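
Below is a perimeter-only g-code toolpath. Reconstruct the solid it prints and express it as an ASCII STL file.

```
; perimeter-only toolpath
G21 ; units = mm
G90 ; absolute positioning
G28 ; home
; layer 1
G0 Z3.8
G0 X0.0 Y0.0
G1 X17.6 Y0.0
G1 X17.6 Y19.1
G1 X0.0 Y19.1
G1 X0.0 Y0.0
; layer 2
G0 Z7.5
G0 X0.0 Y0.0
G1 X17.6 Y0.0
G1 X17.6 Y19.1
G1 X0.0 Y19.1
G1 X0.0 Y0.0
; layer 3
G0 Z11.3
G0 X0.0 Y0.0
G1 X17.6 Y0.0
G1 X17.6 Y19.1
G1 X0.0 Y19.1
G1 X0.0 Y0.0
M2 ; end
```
solid part
  facet normal 0.0000 0.0000 -1.0000
    outer loop
      vertex 17.6 19.1 0.0
      vertex 17.6 0.0 0.0
      vertex 0.0 0.0 0.0
    endloop
  endfacet
  facet normal 0.0000 0.0000 -1.0000
    outer loop
      vertex 0.0 19.1 0.0
      vertex 17.6 19.1 0.0
      vertex 0.0 0.0 0.0
    endloop
  endfacet
  facet normal 0.0000 0.0000 1.0000
    outer loop
      vertex 0.0 0.0 11.3
      vertex 17.6 0.0 11.3
      vertex 17.6 19.1 11.3
    endloop
  endfacet
  facet normal 0.0000 0.0000 1.0000
    outer loop
      vertex 0.0 0.0 11.3
      vertex 17.6 19.1 11.3
      vertex 0.0 19.1 11.3
    endloop
  endfacet
  facet normal 0.0000 -1.0000 0.0000
    outer loop
      vertex 0.0 0.0 0.0
      vertex 17.6 0.0 0.0
      vertex 17.6 0.0 11.3
    endloop
  endfacet
  facet normal 0.0000 -1.0000 0.0000
    outer loop
      vertex 0.0 0.0 0.0
      vertex 17.6 0.0 11.3
      vertex 0.0 0.0 11.3
    endloop
  endfacet
  facet normal 0.0000 1.0000 0.0000
    outer loop
      vertex 17.6 19.1 11.3
      vertex 17.6 19.1 0.0
      vertex 0.0 19.1 0.0
    endloop
  endfacet
  facet normal 0.0000 1.0000 0.0000
    outer loop
      vertex 0.0 19.1 11.3
      vertex 17.6 19.1 11.3
      vertex 0.0 19.1 0.0
    endloop
  endfacet
  facet normal -1.0000 0.0000 0.0000
    outer loop
      vertex 0.0 19.1 11.3
      vertex 0.0 19.1 0.0
      vertex 0.0 0.0 0.0
    endloop
  endfacet
  facet normal -1.0000 0.0000 0.0000
    outer loop
      vertex 0.0 0.0 11.3
      vertex 0.0 19.1 11.3
      vertex 0.0 0.0 0.0
    endloop
  endfacet
  facet normal 1.0000 0.0000 0.0000
    outer loop
      vertex 17.6 0.0 0.0
      vertex 17.6 19.1 0.0
      vertex 17.6 19.1 11.3
    endloop
  endfacet
  facet normal 1.0000 0.0000 0.0000
    outer loop
      vertex 17.6 0.0 0.0
      vertex 17.6 19.1 11.3
      vertex 17.6 0.0 11.3
    endloop
  endfacet
endsolid part

The G0 Z moves step by Δz≈3.8 mm. Every layer's G1 loop is the same polygon, so the solid is a straight extrusion of it from z=0 to z≈11.3. Closing with flat bottom and top caps and triangulating gives 12 facets — a rectangular box, roughly 17.6 × 19.1 mm footprint and 11.3 mm tall.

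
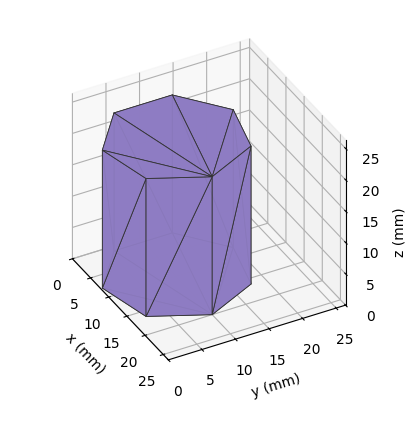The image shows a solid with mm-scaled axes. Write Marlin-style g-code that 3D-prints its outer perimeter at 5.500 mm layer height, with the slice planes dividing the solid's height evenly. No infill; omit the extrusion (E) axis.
Reading the render: the shape is a regular 7-sided prism (a cylinder approximated with 7 flat sides), circumscribed radius ≈ 10 mm, height ≈ 22 mm (dimensions read to the nearest mm from the axis ticks). For the g-code, the solid's height is divided into equal slices at the stated Δz and each level perimeter traced with G1 moves after a G0 lift.

; perimeter-only toolpath
G21 ; units = mm
G90 ; absolute positioning
G28 ; home
; layer 1
G0 Z5.500
G0 X20.000 Y10.000
G1 X16.235 Y17.818
G1 X7.775 Y19.749
G1 X0.990 Y14.339
G1 X0.990 Y5.661
G1 X7.775 Y0.251
G1 X16.235 Y2.182
G1 X20.000 Y10.000
; layer 2
G0 Z11.000
G0 X20.000 Y10.000
G1 X16.235 Y17.818
G1 X7.775 Y19.749
G1 X0.990 Y14.339
G1 X0.990 Y5.661
G1 X7.775 Y0.251
G1 X16.235 Y2.182
G1 X20.000 Y10.000
; layer 3
G0 Z16.500
G0 X20.000 Y10.000
G1 X16.235 Y17.818
G1 X7.775 Y19.749
G1 X0.990 Y14.339
G1 X0.990 Y5.661
G1 X7.775 Y0.251
G1 X16.235 Y2.182
G1 X20.000 Y10.000
; layer 4
G0 Z22.000
G0 X20.000 Y10.000
G1 X16.235 Y17.818
G1 X7.775 Y19.749
G1 X0.990 Y14.339
G1 X0.990 Y5.661
G1 X7.775 Y0.251
G1 X16.235 Y2.182
G1 X20.000 Y10.000
M2 ; end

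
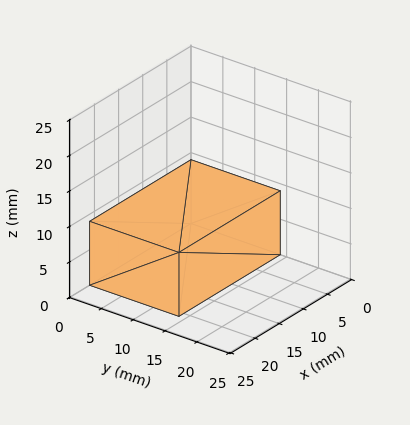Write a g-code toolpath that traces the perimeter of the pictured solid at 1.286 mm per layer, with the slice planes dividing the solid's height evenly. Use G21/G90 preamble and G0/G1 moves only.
Reading the render: the shape is a rectangular box, roughly 21 × 14 mm footprint and 9 mm tall (dimensions read to the nearest mm from the axis ticks). For the g-code, the solid's height is divided into equal slices at the stated Δz and each level perimeter traced with G1 moves after a G0 lift.

; perimeter-only toolpath
G21 ; units = mm
G90 ; absolute positioning
G28 ; home
; layer 1
G0 Z1.286
G0 X0.000 Y0.000
G1 X21.000 Y0.000
G1 X21.000 Y14.000
G1 X0.000 Y14.000
G1 X0.000 Y0.000
; layer 2
G0 Z2.571
G0 X0.000 Y0.000
G1 X21.000 Y0.000
G1 X21.000 Y14.000
G1 X0.000 Y14.000
G1 X0.000 Y0.000
; layer 3
G0 Z3.857
G0 X0.000 Y0.000
G1 X21.000 Y0.000
G1 X21.000 Y14.000
G1 X0.000 Y14.000
G1 X0.000 Y0.000
; layer 4
G0 Z5.143
G0 X0.000 Y0.000
G1 X21.000 Y0.000
G1 X21.000 Y14.000
G1 X0.000 Y14.000
G1 X0.000 Y0.000
; layer 5
G0 Z6.429
G0 X0.000 Y0.000
G1 X21.000 Y0.000
G1 X21.000 Y14.000
G1 X0.000 Y14.000
G1 X0.000 Y0.000
; layer 6
G0 Z7.714
G0 X0.000 Y0.000
G1 X21.000 Y0.000
G1 X21.000 Y14.000
G1 X0.000 Y14.000
G1 X0.000 Y0.000
; layer 7
G0 Z9.000
G0 X0.000 Y0.000
G1 X21.000 Y0.000
G1 X21.000 Y14.000
G1 X0.000 Y14.000
G1 X0.000 Y0.000
M2 ; end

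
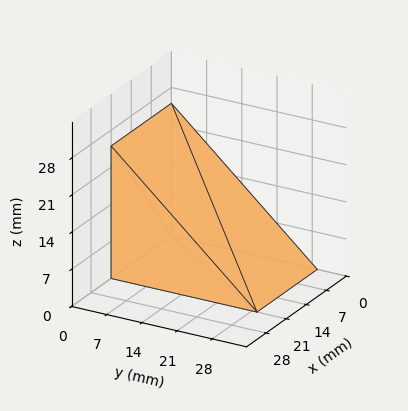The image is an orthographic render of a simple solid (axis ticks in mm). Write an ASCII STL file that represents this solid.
Reading the render: the shape is a wedge (ramp): 21 × 29 mm base, rising to 25 mm along the y=0 edge and sloping linearly to z=0 at y=29 (dimensions read to the nearest mm from the axis ticks). For the STL, each face is triangulated and given an outward normal.

solid part
  facet normal 0.0000 0.0000 -1.0000
    outer loop
      vertex 21.0 29.0 0.0
      vertex 21.0 0.0 0.0
      vertex 0.0 0.0 0.0
    endloop
  endfacet
  facet normal 0.0000 0.0000 -1.0000
    outer loop
      vertex 0.0 29.0 0.0
      vertex 21.0 29.0 0.0
      vertex 0.0 0.0 0.0
    endloop
  endfacet
  facet normal 0.0000 -1.0000 0.0000
    outer loop
      vertex 0.0 0.0 0.0
      vertex 21.0 0.0 0.0
      vertex 21.0 0.0 25.0
    endloop
  endfacet
  facet normal 0.0000 -1.0000 0.0000
    outer loop
      vertex 0.0 0.0 0.0
      vertex 21.0 0.0 25.0
      vertex 0.0 0.0 25.0
    endloop
  endfacet
  facet normal 0.0000 0.6529 0.7574
    outer loop
      vertex 0.0 0.0 25.0
      vertex 21.0 0.0 25.0
      vertex 21.0 29.0 0.0
    endloop
  endfacet
  facet normal 0.0000 0.6529 0.7574
    outer loop
      vertex 0.0 0.0 25.0
      vertex 21.0 29.0 0.0
      vertex 0.0 29.0 0.0
    endloop
  endfacet
  facet normal -1.0000 0.0000 0.0000
    outer loop
      vertex 0.0 0.0 25.0
      vertex 0.0 29.0 0.0
      vertex 0.0 0.0 0.0
    endloop
  endfacet
  facet normal 1.0000 0.0000 0.0000
    outer loop
      vertex 21.0 0.0 0.0
      vertex 21.0 29.0 0.0
      vertex 21.0 0.0 25.0
    endloop
  endfacet
endsolid part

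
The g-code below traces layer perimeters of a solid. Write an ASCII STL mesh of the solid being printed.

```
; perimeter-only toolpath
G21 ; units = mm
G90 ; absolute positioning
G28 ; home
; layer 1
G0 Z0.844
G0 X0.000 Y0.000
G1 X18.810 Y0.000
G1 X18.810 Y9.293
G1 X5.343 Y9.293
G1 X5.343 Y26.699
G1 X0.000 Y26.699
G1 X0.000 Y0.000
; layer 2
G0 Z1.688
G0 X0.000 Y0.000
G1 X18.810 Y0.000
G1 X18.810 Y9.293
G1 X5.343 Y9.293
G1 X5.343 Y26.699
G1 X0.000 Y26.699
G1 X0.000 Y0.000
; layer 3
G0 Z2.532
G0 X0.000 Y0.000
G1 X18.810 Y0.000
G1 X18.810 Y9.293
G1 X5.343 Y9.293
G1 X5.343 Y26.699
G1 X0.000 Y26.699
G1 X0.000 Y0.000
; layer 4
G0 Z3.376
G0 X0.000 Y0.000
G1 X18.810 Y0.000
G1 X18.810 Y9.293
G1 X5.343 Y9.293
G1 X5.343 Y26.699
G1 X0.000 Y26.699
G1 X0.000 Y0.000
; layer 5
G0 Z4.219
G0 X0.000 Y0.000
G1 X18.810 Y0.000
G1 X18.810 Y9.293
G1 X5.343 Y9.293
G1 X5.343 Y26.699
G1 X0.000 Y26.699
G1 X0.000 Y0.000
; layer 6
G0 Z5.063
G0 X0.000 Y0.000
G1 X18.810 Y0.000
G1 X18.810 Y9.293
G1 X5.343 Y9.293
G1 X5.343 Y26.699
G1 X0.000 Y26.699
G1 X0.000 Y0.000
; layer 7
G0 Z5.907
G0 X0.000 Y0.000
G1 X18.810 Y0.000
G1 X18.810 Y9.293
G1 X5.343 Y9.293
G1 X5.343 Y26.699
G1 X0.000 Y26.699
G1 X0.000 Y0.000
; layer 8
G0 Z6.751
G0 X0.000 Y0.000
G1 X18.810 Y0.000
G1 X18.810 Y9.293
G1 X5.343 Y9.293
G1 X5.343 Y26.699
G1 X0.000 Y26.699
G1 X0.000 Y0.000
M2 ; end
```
solid part
  facet normal 0.0000 0.0000 -1.0000
    outer loop
      vertex 18.810 9.293 0.000
      vertex 18.810 0.000 0.000
      vertex 0.000 0.000 0.000
    endloop
  endfacet
  facet normal 0.0000 0.0000 -1.0000
    outer loop
      vertex 5.343 9.293 0.000
      vertex 18.810 9.293 0.000
      vertex 0.000 0.000 0.000
    endloop
  endfacet
  facet normal 0.0000 0.0000 -1.0000
    outer loop
      vertex 5.343 26.699 0.000
      vertex 5.343 9.293 0.000
      vertex 0.000 0.000 0.000
    endloop
  endfacet
  facet normal 0.0000 0.0000 -1.0000
    outer loop
      vertex 0.000 26.699 0.000
      vertex 5.343 26.699 0.000
      vertex 0.000 0.000 0.000
    endloop
  endfacet
  facet normal 0.0000 0.0000 1.0000
    outer loop
      vertex 0.000 0.000 6.751
      vertex 18.810 0.000 6.751
      vertex 18.810 9.293 6.751
    endloop
  endfacet
  facet normal 0.0000 0.0000 1.0000
    outer loop
      vertex 0.000 0.000 6.751
      vertex 18.810 9.293 6.751
      vertex 5.343 9.293 6.751
    endloop
  endfacet
  facet normal 0.0000 0.0000 1.0000
    outer loop
      vertex 0.000 0.000 6.751
      vertex 5.343 9.293 6.751
      vertex 5.343 26.699 6.751
    endloop
  endfacet
  facet normal 0.0000 0.0000 1.0000
    outer loop
      vertex 0.000 0.000 6.751
      vertex 5.343 26.699 6.751
      vertex 0.000 26.699 6.751
    endloop
  endfacet
  facet normal 0.0000 -1.0000 0.0000
    outer loop
      vertex 0.000 0.000 0.000
      vertex 18.810 0.000 0.000
      vertex 18.810 0.000 6.751
    endloop
  endfacet
  facet normal 0.0000 -1.0000 0.0000
    outer loop
      vertex 0.000 0.000 0.000
      vertex 18.810 0.000 6.751
      vertex 0.000 0.000 6.751
    endloop
  endfacet
  facet normal 1.0000 0.0000 0.0000
    outer loop
      vertex 18.810 0.000 0.000
      vertex 18.810 9.293 0.000
      vertex 18.810 9.293 6.751
    endloop
  endfacet
  facet normal 1.0000 0.0000 0.0000
    outer loop
      vertex 18.810 0.000 0.000
      vertex 18.810 9.293 6.751
      vertex 18.810 0.000 6.751
    endloop
  endfacet
  facet normal 0.0000 1.0000 0.0000
    outer loop
      vertex 18.810 9.293 0.000
      vertex 5.343 9.293 0.000
      vertex 5.343 9.293 6.751
    endloop
  endfacet
  facet normal 0.0000 1.0000 0.0000
    outer loop
      vertex 18.810 9.293 0.000
      vertex 5.343 9.293 6.751
      vertex 18.810 9.293 6.751
    endloop
  endfacet
  facet normal 1.0000 0.0000 0.0000
    outer loop
      vertex 5.343 9.293 0.000
      vertex 5.343 26.699 0.000
      vertex 5.343 26.699 6.751
    endloop
  endfacet
  facet normal 1.0000 0.0000 0.0000
    outer loop
      vertex 5.343 9.293 0.000
      vertex 5.343 26.699 6.751
      vertex 5.343 9.293 6.751
    endloop
  endfacet
  facet normal 0.0000 1.0000 0.0000
    outer loop
      vertex 5.343 26.699 0.000
      vertex 0.000 26.699 0.000
      vertex 0.000 26.699 6.751
    endloop
  endfacet
  facet normal 0.0000 1.0000 0.0000
    outer loop
      vertex 5.343 26.699 0.000
      vertex 0.000 26.699 6.751
      vertex 5.343 26.699 6.751
    endloop
  endfacet
  facet normal -1.0000 0.0000 0.0000
    outer loop
      vertex 0.000 26.699 0.000
      vertex 0.000 0.000 0.000
      vertex 0.000 0.000 6.751
    endloop
  endfacet
  facet normal -1.0000 0.0000 0.0000
    outer loop
      vertex 0.000 26.699 0.000
      vertex 0.000 0.000 6.751
      vertex 0.000 26.699 6.751
    endloop
  endfacet
endsolid part

The G0 Z moves step by Δz≈0.844 mm. Every layer's G1 loop is the same polygon, so the solid is a straight extrusion of it from z=0 to z≈6.75. Closing with flat bottom and top caps and triangulating gives 20 facets — an L-shaped prism: outer 18.8 × 26.7 mm, arm thicknesses ≈ 9.29 mm (horizontal) and 5.34 mm (vertical), extruded 6.75 mm in z.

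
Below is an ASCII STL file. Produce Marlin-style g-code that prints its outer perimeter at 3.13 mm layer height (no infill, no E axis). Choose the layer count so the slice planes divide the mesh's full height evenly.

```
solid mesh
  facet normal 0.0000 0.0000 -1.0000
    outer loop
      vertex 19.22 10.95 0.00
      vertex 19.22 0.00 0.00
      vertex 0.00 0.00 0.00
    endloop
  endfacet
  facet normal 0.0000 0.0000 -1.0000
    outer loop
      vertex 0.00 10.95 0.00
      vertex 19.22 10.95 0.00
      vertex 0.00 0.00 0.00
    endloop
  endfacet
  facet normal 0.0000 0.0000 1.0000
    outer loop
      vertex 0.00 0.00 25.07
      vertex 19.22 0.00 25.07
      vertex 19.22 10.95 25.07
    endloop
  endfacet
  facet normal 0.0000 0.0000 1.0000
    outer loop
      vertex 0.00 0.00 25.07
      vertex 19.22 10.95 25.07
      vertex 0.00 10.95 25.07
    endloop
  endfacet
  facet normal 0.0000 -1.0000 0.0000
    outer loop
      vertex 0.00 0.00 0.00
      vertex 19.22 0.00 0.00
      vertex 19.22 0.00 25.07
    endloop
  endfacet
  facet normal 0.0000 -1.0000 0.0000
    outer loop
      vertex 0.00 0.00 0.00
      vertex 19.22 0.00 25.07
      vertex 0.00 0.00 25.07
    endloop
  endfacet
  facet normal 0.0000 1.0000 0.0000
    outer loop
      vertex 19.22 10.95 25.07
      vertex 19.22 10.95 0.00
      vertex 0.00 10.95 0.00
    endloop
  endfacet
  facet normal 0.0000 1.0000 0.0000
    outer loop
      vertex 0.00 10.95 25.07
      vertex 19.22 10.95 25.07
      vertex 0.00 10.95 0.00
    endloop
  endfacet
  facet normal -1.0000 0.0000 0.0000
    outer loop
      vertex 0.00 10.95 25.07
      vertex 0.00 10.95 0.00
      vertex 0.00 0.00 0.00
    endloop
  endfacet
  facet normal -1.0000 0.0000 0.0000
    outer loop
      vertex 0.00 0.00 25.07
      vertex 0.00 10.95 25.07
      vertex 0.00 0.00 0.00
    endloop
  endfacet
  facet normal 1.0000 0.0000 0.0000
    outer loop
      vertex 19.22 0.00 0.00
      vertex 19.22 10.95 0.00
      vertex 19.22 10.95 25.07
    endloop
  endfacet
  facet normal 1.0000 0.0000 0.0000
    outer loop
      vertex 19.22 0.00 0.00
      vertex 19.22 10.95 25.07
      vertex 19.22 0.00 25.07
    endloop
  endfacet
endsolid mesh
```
; perimeter-only toolpath
G21 ; units = mm
G90 ; absolute positioning
G28 ; home
; layer 1
G0 Z3.13
G0 X0.00 Y0.00
G1 X19.22 Y0.00
G1 X19.22 Y10.95
G1 X0.00 Y10.95
G1 X0.00 Y0.00
; layer 2
G0 Z6.27
G0 X0.00 Y0.00
G1 X19.22 Y0.00
G1 X19.22 Y10.95
G1 X0.00 Y10.95
G1 X0.00 Y0.00
; layer 3
G0 Z9.40
G0 X0.00 Y0.00
G1 X19.22 Y0.00
G1 X19.22 Y10.95
G1 X0.00 Y10.95
G1 X0.00 Y0.00
; layer 4
G0 Z12.54
G0 X0.00 Y0.00
G1 X19.22 Y0.00
G1 X19.22 Y10.95
G1 X0.00 Y10.95
G1 X0.00 Y0.00
; layer 5
G0 Z15.67
G0 X0.00 Y0.00
G1 X19.22 Y0.00
G1 X19.22 Y10.95
G1 X0.00 Y10.95
G1 X0.00 Y0.00
; layer 6
G0 Z18.80
G0 X0.00 Y0.00
G1 X19.22 Y0.00
G1 X19.22 Y10.95
G1 X0.00 Y10.95
G1 X0.00 Y0.00
; layer 7
G0 Z21.94
G0 X0.00 Y0.00
G1 X19.22 Y0.00
G1 X19.22 Y10.95
G1 X0.00 Y10.95
G1 X0.00 Y0.00
; layer 8
G0 Z25.07
G0 X0.00 Y0.00
G1 X19.22 Y0.00
G1 X19.22 Y10.95
G1 X0.00 Y10.95
G1 X0.00 Y0.00
M2 ; end

The solid is a rectangular box, roughly 19.2 × 10.9 mm footprint and 25.1 mm tall. Slicing at Δz = 3.13 mm — 8 equal slices spanning the solid's height, so layer i sits at z = i·h/8 — gives 8 non-empty perimeters. Each is a 4-segment closed polygon; G0 lifts to the layer z and rapids to the start vertex, then G1 traces the edges.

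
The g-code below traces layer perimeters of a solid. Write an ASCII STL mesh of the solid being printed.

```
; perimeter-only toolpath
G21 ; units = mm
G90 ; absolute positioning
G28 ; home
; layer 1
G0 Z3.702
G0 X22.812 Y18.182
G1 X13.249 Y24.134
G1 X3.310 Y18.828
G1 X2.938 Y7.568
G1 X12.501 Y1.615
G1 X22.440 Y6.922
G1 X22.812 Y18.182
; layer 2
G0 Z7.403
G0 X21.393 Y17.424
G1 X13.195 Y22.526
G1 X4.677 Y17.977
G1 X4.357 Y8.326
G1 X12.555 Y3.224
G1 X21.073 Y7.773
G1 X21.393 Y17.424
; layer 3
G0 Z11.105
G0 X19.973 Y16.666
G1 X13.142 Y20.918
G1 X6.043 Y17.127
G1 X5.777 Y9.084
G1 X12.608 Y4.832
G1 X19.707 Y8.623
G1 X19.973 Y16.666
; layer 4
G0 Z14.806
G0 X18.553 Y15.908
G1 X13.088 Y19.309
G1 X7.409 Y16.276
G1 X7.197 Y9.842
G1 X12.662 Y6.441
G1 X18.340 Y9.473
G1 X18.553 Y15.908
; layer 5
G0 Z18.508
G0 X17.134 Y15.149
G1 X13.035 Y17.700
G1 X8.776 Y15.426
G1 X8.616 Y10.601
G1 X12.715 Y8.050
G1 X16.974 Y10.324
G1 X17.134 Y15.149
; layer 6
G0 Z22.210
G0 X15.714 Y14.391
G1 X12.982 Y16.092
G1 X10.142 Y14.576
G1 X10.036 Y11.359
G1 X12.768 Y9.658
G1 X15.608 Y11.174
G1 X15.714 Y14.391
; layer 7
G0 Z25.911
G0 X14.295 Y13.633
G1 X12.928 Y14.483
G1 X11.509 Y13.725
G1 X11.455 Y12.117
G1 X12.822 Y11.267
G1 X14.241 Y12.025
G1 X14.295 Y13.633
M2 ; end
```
solid part
  facet normal 0.0000 0.0000 -1.0000
    outer loop
      vertex 1.944 19.678 0.000
      vertex 13.302 25.743 0.000
      vertex 24.232 18.940 0.000
    endloop
  endfacet
  facet normal 0.0000 0.0000 -1.0000
    outer loop
      vertex 1.518 6.810 0.000
      vertex 1.944 19.678 0.000
      vertex 24.232 18.940 0.000
    endloop
  endfacet
  facet normal 0.0000 0.0000 -1.0000
    outer loop
      vertex 12.448 0.007 0.000
      vertex 1.518 6.810 0.000
      vertex 24.232 18.940 0.000
    endloop
  endfacet
  facet normal 0.0000 0.0000 -1.0000
    outer loop
      vertex 23.806 6.072 0.000
      vertex 12.448 0.007 0.000
      vertex 24.232 18.940 0.000
    endloop
  endfacet
  facet normal 0.4945 0.7945 0.3524
    outer loop
      vertex 24.232 18.940 0.000
      vertex 13.302 25.743 0.000
      vertex 12.875 12.875 29.613
    endloop
  endfacet
  facet normal -0.4408 0.8255 0.3524
    outer loop
      vertex 13.302 25.743 0.000
      vertex 1.944 19.678 0.000
      vertex 12.875 12.875 29.613
    endloop
  endfacet
  facet normal -0.9353 0.0310 0.3524
    outer loop
      vertex 1.944 19.678 0.000
      vertex 1.518 6.810 0.000
      vertex 12.875 12.875 29.613
    endloop
  endfacet
  facet normal -0.4945 -0.7945 0.3524
    outer loop
      vertex 1.518 6.810 0.000
      vertex 12.448 0.007 0.000
      vertex 12.875 12.875 29.613
    endloop
  endfacet
  facet normal 0.4408 -0.8255 0.3524
    outer loop
      vertex 12.448 0.007 0.000
      vertex 23.806 6.072 0.000
      vertex 12.875 12.875 29.613
    endloop
  endfacet
  facet normal 0.9353 -0.0310 0.3524
    outer loop
      vertex 23.806 6.072 0.000
      vertex 24.232 18.940 0.000
      vertex 12.875 12.875 29.613
    endloop
  endfacet
endsolid part

The G0 Z moves step by Δz≈3.702 mm. The G1 loops shrink linearly with z, so the solid tapers from its base footprint up to z≈29.6. Closing with a flat bottom cap and the tapered top and triangulating gives 10 facets — a regular 6-sided pyramid, base circumscribed radius ≈ 12.9 mm, apex at z ≈ 29.6 mm.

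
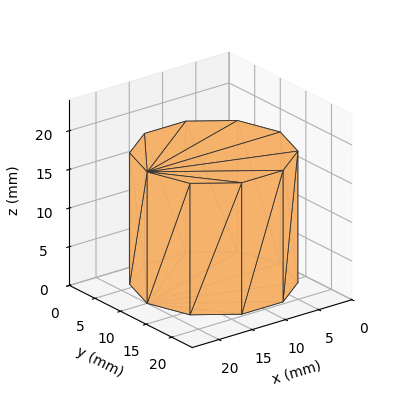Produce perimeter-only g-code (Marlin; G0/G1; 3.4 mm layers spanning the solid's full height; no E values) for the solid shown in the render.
Reading the render: the shape is a regular 10-sided prism (a cylinder approximated with 10 flat sides), circumscribed radius ≈ 10 mm, height ≈ 17 mm (dimensions read to the nearest mm from the axis ticks). For the g-code, the solid's height is divided into equal slices at the stated Δz and each level perimeter traced with G1 moves after a G0 lift.

; perimeter-only toolpath
G21 ; units = mm
G90 ; absolute positioning
G28 ; home
; layer 1
G0 Z3.4
G0 X20.0 Y10.0
G1 X18.1 Y15.9
G1 X13.1 Y19.5
G1 X6.9 Y19.5
G1 X1.9 Y15.9
G1 X0.0 Y10.0
G1 X1.9 Y4.1
G1 X6.9 Y0.5
G1 X13.1 Y0.5
G1 X18.1 Y4.1
G1 X20.0 Y10.0
; layer 2
G0 Z6.8
G0 X20.0 Y10.0
G1 X18.1 Y15.9
G1 X13.1 Y19.5
G1 X6.9 Y19.5
G1 X1.9 Y15.9
G1 X0.0 Y10.0
G1 X1.9 Y4.1
G1 X6.9 Y0.5
G1 X13.1 Y0.5
G1 X18.1 Y4.1
G1 X20.0 Y10.0
; layer 3
G0 Z10.2
G0 X20.0 Y10.0
G1 X18.1 Y15.9
G1 X13.1 Y19.5
G1 X6.9 Y19.5
G1 X1.9 Y15.9
G1 X0.0 Y10.0
G1 X1.9 Y4.1
G1 X6.9 Y0.5
G1 X13.1 Y0.5
G1 X18.1 Y4.1
G1 X20.0 Y10.0
; layer 4
G0 Z13.6
G0 X20.0 Y10.0
G1 X18.1 Y15.9
G1 X13.1 Y19.5
G1 X6.9 Y19.5
G1 X1.9 Y15.9
G1 X0.0 Y10.0
G1 X1.9 Y4.1
G1 X6.9 Y0.5
G1 X13.1 Y0.5
G1 X18.1 Y4.1
G1 X20.0 Y10.0
; layer 5
G0 Z17.0
G0 X20.0 Y10.0
G1 X18.1 Y15.9
G1 X13.1 Y19.5
G1 X6.9 Y19.5
G1 X1.9 Y15.9
G1 X0.0 Y10.0
G1 X1.9 Y4.1
G1 X6.9 Y0.5
G1 X13.1 Y0.5
G1 X18.1 Y4.1
G1 X20.0 Y10.0
M2 ; end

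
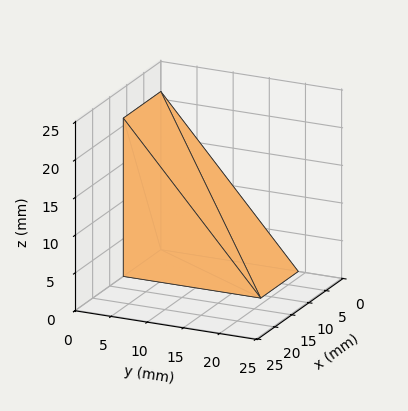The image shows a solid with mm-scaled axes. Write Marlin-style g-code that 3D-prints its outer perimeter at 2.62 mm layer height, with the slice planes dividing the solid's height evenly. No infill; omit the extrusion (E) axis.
Reading the render: the shape is a wedge (ramp): 11 × 19 mm base, rising to 21 mm along the y=0 edge and sloping linearly to z=0 at y=19 (dimensions read to the nearest mm from the axis ticks). For the g-code, the solid's height is divided into equal slices at the stated Δz and each level perimeter traced with G1 moves after a G0 lift.

; perimeter-only toolpath
G21 ; units = mm
G90 ; absolute positioning
G28 ; home
; layer 1
G0 Z2.62
G0 X0.00 Y0.00
G1 X11.00 Y0.00
G1 X11.00 Y16.62
G1 X0.00 Y16.62
G1 X0.00 Y0.00
; layer 2
G0 Z5.25
G0 X0.00 Y0.00
G1 X11.00 Y0.00
G1 X11.00 Y14.25
G1 X0.00 Y14.25
G1 X0.00 Y0.00
; layer 3
G0 Z7.88
G0 X0.00 Y0.00
G1 X11.00 Y0.00
G1 X11.00 Y11.88
G1 X0.00 Y11.88
G1 X0.00 Y0.00
; layer 4
G0 Z10.50
G0 X0.00 Y0.00
G1 X11.00 Y0.00
G1 X11.00 Y9.50
G1 X0.00 Y9.50
G1 X0.00 Y0.00
; layer 5
G0 Z13.12
G0 X0.00 Y0.00
G1 X11.00 Y0.00
G1 X11.00 Y7.12
G1 X0.00 Y7.12
G1 X0.00 Y0.00
; layer 6
G0 Z15.75
G0 X0.00 Y0.00
G1 X11.00 Y0.00
G1 X11.00 Y4.75
G1 X0.00 Y4.75
G1 X0.00 Y0.00
; layer 7
G0 Z18.38
G0 X0.00 Y0.00
G1 X11.00 Y0.00
G1 X11.00 Y2.38
G1 X0.00 Y2.38
G1 X0.00 Y0.00
M2 ; end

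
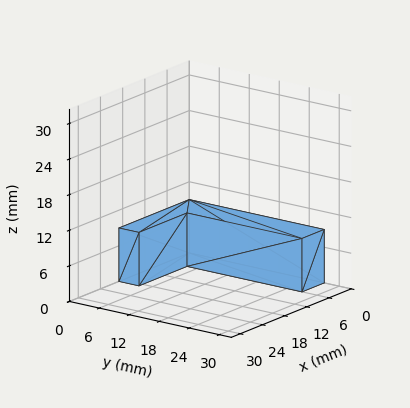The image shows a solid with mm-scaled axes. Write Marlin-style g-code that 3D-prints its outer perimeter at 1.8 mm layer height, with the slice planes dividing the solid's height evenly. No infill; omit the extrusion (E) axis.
Reading the render: the shape is an L-shaped prism: outer 19 × 27 mm, arm thicknesses ≈ 4 mm (horizontal) and 6 mm (vertical), extruded 9 mm in z (dimensions read to the nearest mm from the axis ticks). For the g-code, the solid's height is divided into equal slices at the stated Δz and each level perimeter traced with G1 moves after a G0 lift.

; perimeter-only toolpath
G21 ; units = mm
G90 ; absolute positioning
G28 ; home
; layer 1
G0 Z1.8
G0 X0.0 Y0.0
G1 X19.0 Y0.0
G1 X19.0 Y4.0
G1 X6.0 Y4.0
G1 X6.0 Y27.0
G1 X0.0 Y27.0
G1 X0.0 Y0.0
; layer 2
G0 Z3.6
G0 X0.0 Y0.0
G1 X19.0 Y0.0
G1 X19.0 Y4.0
G1 X6.0 Y4.0
G1 X6.0 Y27.0
G1 X0.0 Y27.0
G1 X0.0 Y0.0
; layer 3
G0 Z5.4
G0 X0.0 Y0.0
G1 X19.0 Y0.0
G1 X19.0 Y4.0
G1 X6.0 Y4.0
G1 X6.0 Y27.0
G1 X0.0 Y27.0
G1 X0.0 Y0.0
; layer 4
G0 Z7.2
G0 X0.0 Y0.0
G1 X19.0 Y0.0
G1 X19.0 Y4.0
G1 X6.0 Y4.0
G1 X6.0 Y27.0
G1 X0.0 Y27.0
G1 X0.0 Y0.0
; layer 5
G0 Z9.0
G0 X0.0 Y0.0
G1 X19.0 Y0.0
G1 X19.0 Y4.0
G1 X6.0 Y4.0
G1 X6.0 Y27.0
G1 X0.0 Y27.0
G1 X0.0 Y0.0
M2 ; end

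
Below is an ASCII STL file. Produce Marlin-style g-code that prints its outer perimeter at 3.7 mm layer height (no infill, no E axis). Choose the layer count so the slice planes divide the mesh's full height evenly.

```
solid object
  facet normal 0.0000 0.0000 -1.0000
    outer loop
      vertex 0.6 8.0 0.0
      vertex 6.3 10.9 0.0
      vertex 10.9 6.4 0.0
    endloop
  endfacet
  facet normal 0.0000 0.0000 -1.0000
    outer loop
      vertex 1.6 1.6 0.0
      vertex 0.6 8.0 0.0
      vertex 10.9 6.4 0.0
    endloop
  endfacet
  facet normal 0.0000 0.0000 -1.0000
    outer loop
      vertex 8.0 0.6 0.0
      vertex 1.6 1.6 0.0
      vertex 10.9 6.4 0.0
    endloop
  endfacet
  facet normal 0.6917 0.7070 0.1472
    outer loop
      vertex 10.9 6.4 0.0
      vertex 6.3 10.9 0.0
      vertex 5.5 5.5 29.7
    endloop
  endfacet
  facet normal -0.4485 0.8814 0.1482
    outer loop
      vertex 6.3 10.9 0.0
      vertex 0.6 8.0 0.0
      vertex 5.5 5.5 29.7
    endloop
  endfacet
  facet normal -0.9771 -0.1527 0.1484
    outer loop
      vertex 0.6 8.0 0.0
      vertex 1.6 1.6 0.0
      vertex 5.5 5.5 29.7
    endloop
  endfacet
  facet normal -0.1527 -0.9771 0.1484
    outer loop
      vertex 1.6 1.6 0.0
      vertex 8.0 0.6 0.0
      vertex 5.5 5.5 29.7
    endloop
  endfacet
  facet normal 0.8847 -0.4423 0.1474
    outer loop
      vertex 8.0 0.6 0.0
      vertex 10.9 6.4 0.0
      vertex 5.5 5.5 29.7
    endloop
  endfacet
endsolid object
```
; perimeter-only toolpath
G21 ; units = mm
G90 ; absolute positioning
G28 ; home
; layer 1
G0 Z3.7
G0 X10.2 Y6.3
G1 X6.2 Y10.2
G1 X1.2 Y7.7
G1 X2.1 Y2.1
G1 X7.7 Y1.2
G1 X10.2 Y6.3
; layer 2
G0 Z7.4
G0 X9.6 Y6.2
G1 X6.1 Y9.6
G1 X1.8 Y7.4
G1 X2.6 Y2.6
G1 X7.4 Y1.8
G1 X9.6 Y6.2
; layer 3
G0 Z11.1
G0 X8.9 Y6.1
G1 X6.0 Y8.9
G1 X2.4 Y7.1
G1 X3.1 Y3.1
G1 X7.1 Y2.4
G1 X8.9 Y6.1
; layer 4
G0 Z14.8
G0 X8.2 Y6.0
G1 X5.9 Y8.2
G1 X3.0 Y6.8
G1 X3.5 Y3.5
G1 X6.8 Y3.0
G1 X8.2 Y6.0
; layer 5
G0 Z18.6
G0 X7.5 Y5.8
G1 X5.8 Y7.5
G1 X3.7 Y6.4
G1 X4.0 Y4.0
G1 X6.4 Y3.7
G1 X7.5 Y5.8
; layer 6
G0 Z22.3
G0 X6.8 Y5.7
G1 X5.7 Y6.8
G1 X4.3 Y6.1
G1 X4.5 Y4.5
G1 X6.1 Y4.3
G1 X6.8 Y5.7
; layer 7
G0 Z26.0
G0 X6.2 Y5.6
G1 X5.6 Y6.2
G1 X4.9 Y5.8
G1 X5.0 Y5.0
G1 X5.8 Y4.9
G1 X6.2 Y5.6
M2 ; end

The solid is a regular 5-sided pyramid, base circumscribed radius ≈ 5.5 mm, apex at z ≈ 29.7 mm. Slicing at Δz = 3.7 mm — 8 equal slices spanning the solid's height, so layer i sits at z = i·h/8 — gives 7 non-empty perimeters. Each is a 5-segment closed polygon; G0 lifts to the layer z and rapids to the start vertex, then G1 traces the edges. The cross-section shrinks linearly with z (the slice at the apex is degenerate and omitted).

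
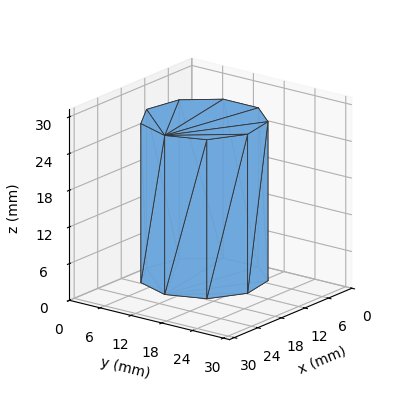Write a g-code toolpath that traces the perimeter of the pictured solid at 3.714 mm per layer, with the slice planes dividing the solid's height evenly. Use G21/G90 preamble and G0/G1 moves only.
Reading the render: the shape is a regular 9-sided prism (a cylinder approximated with 9 flat sides), circumscribed radius ≈ 10 mm, height ≈ 26 mm (dimensions read to the nearest mm from the axis ticks). For the g-code, the solid's height is divided into equal slices at the stated Δz and each level perimeter traced with G1 moves after a G0 lift.

; perimeter-only toolpath
G21 ; units = mm
G90 ; absolute positioning
G28 ; home
; layer 1
G0 Z3.714
G0 X20.000 Y10.000
G1 X17.660 Y16.428
G1 X11.736 Y19.848
G1 X5.000 Y18.660
G1 X0.603 Y13.420
G1 X0.603 Y6.580
G1 X5.000 Y1.340
G1 X11.736 Y0.152
G1 X17.660 Y3.572
G1 X20.000 Y10.000
; layer 2
G0 Z7.429
G0 X20.000 Y10.000
G1 X17.660 Y16.428
G1 X11.736 Y19.848
G1 X5.000 Y18.660
G1 X0.603 Y13.420
G1 X0.603 Y6.580
G1 X5.000 Y1.340
G1 X11.736 Y0.152
G1 X17.660 Y3.572
G1 X20.000 Y10.000
; layer 3
G0 Z11.143
G0 X20.000 Y10.000
G1 X17.660 Y16.428
G1 X11.736 Y19.848
G1 X5.000 Y18.660
G1 X0.603 Y13.420
G1 X0.603 Y6.580
G1 X5.000 Y1.340
G1 X11.736 Y0.152
G1 X17.660 Y3.572
G1 X20.000 Y10.000
; layer 4
G0 Z14.857
G0 X20.000 Y10.000
G1 X17.660 Y16.428
G1 X11.736 Y19.848
G1 X5.000 Y18.660
G1 X0.603 Y13.420
G1 X0.603 Y6.580
G1 X5.000 Y1.340
G1 X11.736 Y0.152
G1 X17.660 Y3.572
G1 X20.000 Y10.000
; layer 5
G0 Z18.571
G0 X20.000 Y10.000
G1 X17.660 Y16.428
G1 X11.736 Y19.848
G1 X5.000 Y18.660
G1 X0.603 Y13.420
G1 X0.603 Y6.580
G1 X5.000 Y1.340
G1 X11.736 Y0.152
G1 X17.660 Y3.572
G1 X20.000 Y10.000
; layer 6
G0 Z22.286
G0 X20.000 Y10.000
G1 X17.660 Y16.428
G1 X11.736 Y19.848
G1 X5.000 Y18.660
G1 X0.603 Y13.420
G1 X0.603 Y6.580
G1 X5.000 Y1.340
G1 X11.736 Y0.152
G1 X17.660 Y3.572
G1 X20.000 Y10.000
; layer 7
G0 Z26.000
G0 X20.000 Y10.000
G1 X17.660 Y16.428
G1 X11.736 Y19.848
G1 X5.000 Y18.660
G1 X0.603 Y13.420
G1 X0.603 Y6.580
G1 X5.000 Y1.340
G1 X11.736 Y0.152
G1 X17.660 Y3.572
G1 X20.000 Y10.000
M2 ; end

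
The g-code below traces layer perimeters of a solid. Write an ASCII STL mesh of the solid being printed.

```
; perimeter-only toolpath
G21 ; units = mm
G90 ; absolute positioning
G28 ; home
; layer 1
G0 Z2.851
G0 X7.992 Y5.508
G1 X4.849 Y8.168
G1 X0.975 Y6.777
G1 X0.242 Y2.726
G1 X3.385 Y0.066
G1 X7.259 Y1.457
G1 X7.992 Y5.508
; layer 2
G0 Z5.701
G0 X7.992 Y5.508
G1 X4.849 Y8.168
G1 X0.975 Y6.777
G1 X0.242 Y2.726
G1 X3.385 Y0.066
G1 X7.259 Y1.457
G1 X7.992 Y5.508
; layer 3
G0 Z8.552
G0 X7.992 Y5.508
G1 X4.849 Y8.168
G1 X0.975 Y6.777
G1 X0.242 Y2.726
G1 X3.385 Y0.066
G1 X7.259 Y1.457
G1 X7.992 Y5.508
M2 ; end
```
solid part
  facet normal 0.0000 0.0000 -1.0000
    outer loop
      vertex 0.975 6.777 0.000
      vertex 4.849 8.168 0.000
      vertex 7.992 5.508 0.000
    endloop
  endfacet
  facet normal 0.0000 0.0000 -1.0000
    outer loop
      vertex 0.242 2.726 0.000
      vertex 0.975 6.777 0.000
      vertex 7.992 5.508 0.000
    endloop
  endfacet
  facet normal 0.0000 0.0000 -1.0000
    outer loop
      vertex 3.385 0.066 0.000
      vertex 0.242 2.726 0.000
      vertex 7.992 5.508 0.000
    endloop
  endfacet
  facet normal 0.0000 0.0000 -1.0000
    outer loop
      vertex 7.259 1.457 0.000
      vertex 3.385 0.066 0.000
      vertex 7.992 5.508 0.000
    endloop
  endfacet
  facet normal 0.0000 0.0000 1.0000
    outer loop
      vertex 7.992 5.508 8.552
      vertex 4.849 8.168 8.552
      vertex 0.975 6.777 8.552
    endloop
  endfacet
  facet normal 0.0000 0.0000 1.0000
    outer loop
      vertex 7.992 5.508 8.552
      vertex 0.975 6.777 8.552
      vertex 0.242 2.726 8.552
    endloop
  endfacet
  facet normal 0.0000 0.0000 1.0000
    outer loop
      vertex 7.992 5.508 8.552
      vertex 0.242 2.726 8.552
      vertex 3.385 0.066 8.552
    endloop
  endfacet
  facet normal 0.0000 0.0000 1.0000
    outer loop
      vertex 7.992 5.508 8.552
      vertex 3.385 0.066 8.552
      vertex 7.259 1.457 8.552
    endloop
  endfacet
  facet normal 0.6460 0.7633 0.0000
    outer loop
      vertex 7.992 5.508 0.000
      vertex 4.849 8.168 0.000
      vertex 4.849 8.168 8.552
    endloop
  endfacet
  facet normal 0.6460 0.7633 0.0000
    outer loop
      vertex 7.992 5.508 0.000
      vertex 4.849 8.168 8.552
      vertex 7.992 5.508 8.552
    endloop
  endfacet
  facet normal -0.3379 0.9412 0.0000
    outer loop
      vertex 4.849 8.168 0.000
      vertex 0.975 6.777 0.000
      vertex 0.975 6.777 8.552
    endloop
  endfacet
  facet normal -0.3379 0.9412 0.0000
    outer loop
      vertex 4.849 8.168 0.000
      vertex 0.975 6.777 8.552
      vertex 4.849 8.168 8.552
    endloop
  endfacet
  facet normal -0.9840 0.1781 0.0000
    outer loop
      vertex 0.975 6.777 0.000
      vertex 0.242 2.726 0.000
      vertex 0.242 2.726 8.552
    endloop
  endfacet
  facet normal -0.9840 0.1781 0.0000
    outer loop
      vertex 0.975 6.777 0.000
      vertex 0.242 2.726 8.552
      vertex 0.975 6.777 8.552
    endloop
  endfacet
  facet normal -0.6460 -0.7633 0.0000
    outer loop
      vertex 0.242 2.726 0.000
      vertex 3.385 0.066 0.000
      vertex 3.385 0.066 8.552
    endloop
  endfacet
  facet normal -0.6460 -0.7633 0.0000
    outer loop
      vertex 0.242 2.726 0.000
      vertex 3.385 0.066 8.552
      vertex 0.242 2.726 8.552
    endloop
  endfacet
  facet normal 0.3379 -0.9412 0.0000
    outer loop
      vertex 3.385 0.066 0.000
      vertex 7.259 1.457 0.000
      vertex 7.259 1.457 8.552
    endloop
  endfacet
  facet normal 0.3379 -0.9412 0.0000
    outer loop
      vertex 3.385 0.066 0.000
      vertex 7.259 1.457 8.552
      vertex 3.385 0.066 8.552
    endloop
  endfacet
  facet normal 0.9840 -0.1781 0.0000
    outer loop
      vertex 7.259 1.457 0.000
      vertex 7.992 5.508 0.000
      vertex 7.992 5.508 8.552
    endloop
  endfacet
  facet normal 0.9840 -0.1781 0.0000
    outer loop
      vertex 7.259 1.457 0.000
      vertex 7.992 5.508 8.552
      vertex 7.259 1.457 8.552
    endloop
  endfacet
endsolid part

The G0 Z moves step by Δz≈2.851 mm. Every layer's G1 loop is the same polygon, so the solid is a straight extrusion of it from z=0 to z≈8.55. Closing with flat bottom and top caps and triangulating gives 20 facets — a regular 6-sided prism (a cylinder approximated with 6 flat sides), circumscribed radius ≈ 4.12 mm, height ≈ 8.55 mm.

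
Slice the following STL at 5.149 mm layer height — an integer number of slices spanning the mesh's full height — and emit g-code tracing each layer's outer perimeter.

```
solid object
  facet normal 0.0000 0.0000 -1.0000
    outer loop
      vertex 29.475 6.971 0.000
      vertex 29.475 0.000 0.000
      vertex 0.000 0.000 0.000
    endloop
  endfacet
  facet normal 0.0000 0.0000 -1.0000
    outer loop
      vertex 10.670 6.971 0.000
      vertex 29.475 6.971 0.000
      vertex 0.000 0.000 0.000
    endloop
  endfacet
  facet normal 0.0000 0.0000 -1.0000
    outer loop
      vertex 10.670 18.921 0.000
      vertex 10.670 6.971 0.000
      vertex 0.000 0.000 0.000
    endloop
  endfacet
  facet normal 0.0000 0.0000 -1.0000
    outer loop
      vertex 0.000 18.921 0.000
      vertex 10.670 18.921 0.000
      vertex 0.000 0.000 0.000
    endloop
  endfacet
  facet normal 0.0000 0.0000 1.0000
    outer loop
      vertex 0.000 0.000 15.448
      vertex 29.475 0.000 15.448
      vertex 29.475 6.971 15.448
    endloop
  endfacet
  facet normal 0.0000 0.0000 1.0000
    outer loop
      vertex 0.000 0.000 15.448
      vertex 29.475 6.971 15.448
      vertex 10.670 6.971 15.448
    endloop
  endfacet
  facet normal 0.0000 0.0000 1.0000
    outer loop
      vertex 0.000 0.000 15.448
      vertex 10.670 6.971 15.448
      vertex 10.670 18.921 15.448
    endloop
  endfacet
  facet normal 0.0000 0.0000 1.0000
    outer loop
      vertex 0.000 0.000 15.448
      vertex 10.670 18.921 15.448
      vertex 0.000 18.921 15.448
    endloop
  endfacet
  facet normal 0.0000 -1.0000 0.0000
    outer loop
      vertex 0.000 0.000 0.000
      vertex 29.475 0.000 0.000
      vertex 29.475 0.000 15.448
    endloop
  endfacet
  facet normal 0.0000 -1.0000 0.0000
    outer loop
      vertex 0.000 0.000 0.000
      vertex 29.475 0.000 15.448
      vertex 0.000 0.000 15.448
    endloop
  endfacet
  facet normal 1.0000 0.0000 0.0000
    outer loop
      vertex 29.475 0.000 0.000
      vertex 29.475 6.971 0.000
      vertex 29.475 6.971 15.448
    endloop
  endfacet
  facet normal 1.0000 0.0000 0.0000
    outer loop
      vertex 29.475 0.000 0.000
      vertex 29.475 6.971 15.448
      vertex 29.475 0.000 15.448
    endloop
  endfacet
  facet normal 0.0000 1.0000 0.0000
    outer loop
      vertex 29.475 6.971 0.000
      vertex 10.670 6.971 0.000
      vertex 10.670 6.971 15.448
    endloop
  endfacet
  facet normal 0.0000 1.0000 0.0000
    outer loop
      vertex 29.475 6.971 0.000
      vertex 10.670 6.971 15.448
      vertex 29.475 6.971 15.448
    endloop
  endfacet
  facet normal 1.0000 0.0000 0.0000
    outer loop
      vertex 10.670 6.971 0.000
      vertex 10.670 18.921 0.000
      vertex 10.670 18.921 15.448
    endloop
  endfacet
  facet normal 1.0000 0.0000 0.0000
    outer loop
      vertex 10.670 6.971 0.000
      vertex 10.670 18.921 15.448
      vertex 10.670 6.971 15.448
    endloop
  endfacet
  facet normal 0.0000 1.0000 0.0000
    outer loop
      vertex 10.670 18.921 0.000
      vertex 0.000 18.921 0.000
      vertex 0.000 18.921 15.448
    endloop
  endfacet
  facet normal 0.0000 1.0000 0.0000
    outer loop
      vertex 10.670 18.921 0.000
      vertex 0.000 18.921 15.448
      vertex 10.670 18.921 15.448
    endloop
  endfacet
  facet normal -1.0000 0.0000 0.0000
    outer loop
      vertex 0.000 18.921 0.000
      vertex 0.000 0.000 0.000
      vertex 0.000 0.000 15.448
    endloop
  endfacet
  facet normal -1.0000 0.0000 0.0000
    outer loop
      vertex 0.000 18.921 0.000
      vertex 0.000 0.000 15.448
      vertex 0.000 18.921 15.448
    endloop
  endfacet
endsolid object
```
; perimeter-only toolpath
G21 ; units = mm
G90 ; absolute positioning
G28 ; home
; layer 1
G0 Z5.149
G0 X0.000 Y0.000
G1 X29.475 Y0.000
G1 X29.475 Y6.971
G1 X10.670 Y6.971
G1 X10.670 Y18.921
G1 X0.000 Y18.921
G1 X0.000 Y0.000
; layer 2
G0 Z10.299
G0 X0.000 Y0.000
G1 X29.475 Y0.000
G1 X29.475 Y6.971
G1 X10.670 Y6.971
G1 X10.670 Y18.921
G1 X0.000 Y18.921
G1 X0.000 Y0.000
; layer 3
G0 Z15.448
G0 X0.000 Y0.000
G1 X29.475 Y0.000
G1 X29.475 Y6.971
G1 X10.670 Y6.971
G1 X10.670 Y18.921
G1 X0.000 Y18.921
G1 X0.000 Y0.000
M2 ; end

The solid is an L-shaped prism: outer 29.5 × 18.9 mm, arm thicknesses ≈ 6.97 mm (horizontal) and 10.7 mm (vertical), extruded 15.4 mm in z. Slicing at Δz = 5.149 mm — 3 equal slices spanning the solid's height, so layer i sits at z = i·h/3 — gives 3 non-empty perimeters. Each is a 6-segment closed polygon; G0 lifts to the layer z and rapids to the start vertex, then G1 traces the edges.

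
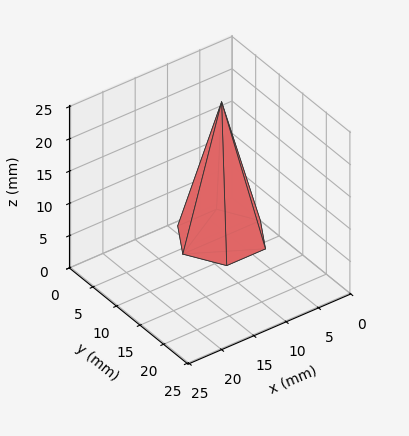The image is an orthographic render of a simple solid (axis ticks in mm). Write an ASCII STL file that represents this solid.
Reading the render: the shape is a regular 6-sided pyramid, base circumscribed radius ≈ 6 mm, apex at z ≈ 21 mm (dimensions read to the nearest mm from the axis ticks). For the STL, each face is triangulated and given an outward normal.

solid part
  facet normal 0.0000 0.0000 -1.0000
    outer loop
      vertex 3.000 11.196 0.000
      vertex 9.000 11.196 0.000
      vertex 12.000 6.000 0.000
    endloop
  endfacet
  facet normal 0.0000 0.0000 -1.0000
    outer loop
      vertex 0.000 6.000 0.000
      vertex 3.000 11.196 0.000
      vertex 12.000 6.000 0.000
    endloop
  endfacet
  facet normal 0.0000 0.0000 -1.0000
    outer loop
      vertex 3.000 0.804 0.000
      vertex 0.000 6.000 0.000
      vertex 12.000 6.000 0.000
    endloop
  endfacet
  facet normal 0.0000 0.0000 -1.0000
    outer loop
      vertex 9.000 0.804 0.000
      vertex 3.000 0.804 0.000
      vertex 12.000 6.000 0.000
    endloop
  endfacet
  facet normal 0.8407 0.4854 0.2402
    outer loop
      vertex 12.000 6.000 0.000
      vertex 9.000 11.196 0.000
      vertex 6.000 6.000 21.000
    endloop
  endfacet
  facet normal 0.0000 0.9707 0.2402
    outer loop
      vertex 9.000 11.196 0.000
      vertex 3.000 11.196 0.000
      vertex 6.000 6.000 21.000
    endloop
  endfacet
  facet normal -0.8407 0.4854 0.2402
    outer loop
      vertex 3.000 11.196 0.000
      vertex 0.000 6.000 0.000
      vertex 6.000 6.000 21.000
    endloop
  endfacet
  facet normal -0.8407 -0.4854 0.2402
    outer loop
      vertex 0.000 6.000 0.000
      vertex 3.000 0.804 0.000
      vertex 6.000 6.000 21.000
    endloop
  endfacet
  facet normal 0.0000 -0.9707 0.2402
    outer loop
      vertex 3.000 0.804 0.000
      vertex 9.000 0.804 0.000
      vertex 6.000 6.000 21.000
    endloop
  endfacet
  facet normal 0.8407 -0.4854 0.2402
    outer loop
      vertex 9.000 0.804 0.000
      vertex 12.000 6.000 0.000
      vertex 6.000 6.000 21.000
    endloop
  endfacet
endsolid part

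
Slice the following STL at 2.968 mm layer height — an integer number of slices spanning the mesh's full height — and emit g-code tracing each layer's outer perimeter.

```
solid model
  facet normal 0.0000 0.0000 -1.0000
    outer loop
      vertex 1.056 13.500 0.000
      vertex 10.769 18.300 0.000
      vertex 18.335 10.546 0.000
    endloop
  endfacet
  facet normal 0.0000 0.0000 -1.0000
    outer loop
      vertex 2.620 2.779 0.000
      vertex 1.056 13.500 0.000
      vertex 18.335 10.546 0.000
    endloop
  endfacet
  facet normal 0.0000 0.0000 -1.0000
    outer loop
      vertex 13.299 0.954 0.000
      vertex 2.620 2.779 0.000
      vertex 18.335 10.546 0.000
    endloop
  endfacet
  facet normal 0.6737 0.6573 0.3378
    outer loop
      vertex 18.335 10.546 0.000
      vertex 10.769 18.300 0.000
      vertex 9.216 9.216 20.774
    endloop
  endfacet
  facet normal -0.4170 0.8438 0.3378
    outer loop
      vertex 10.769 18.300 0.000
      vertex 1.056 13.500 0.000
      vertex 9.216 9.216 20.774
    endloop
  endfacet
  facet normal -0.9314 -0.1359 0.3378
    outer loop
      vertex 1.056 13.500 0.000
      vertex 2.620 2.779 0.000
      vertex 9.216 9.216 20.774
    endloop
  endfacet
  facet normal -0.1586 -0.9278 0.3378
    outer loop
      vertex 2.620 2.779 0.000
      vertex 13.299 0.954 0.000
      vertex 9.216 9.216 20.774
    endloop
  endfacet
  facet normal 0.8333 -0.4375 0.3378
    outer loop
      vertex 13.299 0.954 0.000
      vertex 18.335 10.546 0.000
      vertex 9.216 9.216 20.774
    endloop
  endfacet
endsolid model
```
; perimeter-only toolpath
G21 ; units = mm
G90 ; absolute positioning
G28 ; home
; layer 1
G0 Z2.968
G0 X17.032 Y10.356
G1 X10.547 Y17.002
G1 X2.222 Y12.888
G1 X3.562 Y3.699
G1 X12.716 Y2.134
G1 X17.032 Y10.356
; layer 2
G0 Z5.935
G0 X15.730 Y10.166
G1 X10.325 Y15.705
G1 X3.387 Y12.276
G1 X4.505 Y4.618
G1 X12.132 Y3.315
G1 X15.730 Y10.166
; layer 3
G0 Z8.903
G0 X14.427 Y9.976
G1 X10.103 Y14.407
G1 X4.553 Y11.664
G1 X5.447 Y5.538
G1 X11.549 Y4.495
G1 X14.427 Y9.976
; layer 4
G0 Z11.871
G0 X13.124 Y9.786
G1 X9.882 Y13.109
G1 X5.719 Y11.052
G1 X6.389 Y6.457
G1 X10.966 Y5.675
G1 X13.124 Y9.786
; layer 5
G0 Z14.839
G0 X11.821 Y9.596
G1 X9.660 Y11.811
G1 X6.885 Y10.440
G1 X7.331 Y7.377
G1 X10.383 Y6.855
G1 X11.821 Y9.596
; layer 6
G0 Z17.806
G0 X10.519 Y9.406
G1 X9.438 Y10.514
G1 X8.050 Y9.828
G1 X8.274 Y8.296
G1 X9.799 Y8.036
G1 X10.519 Y9.406
M2 ; end

The solid is a regular 5-sided pyramid, base circumscribed radius ≈ 9.22 mm, apex at z ≈ 20.8 mm. Slicing at Δz = 2.968 mm — 7 equal slices spanning the solid's height, so layer i sits at z = i·h/7 — gives 6 non-empty perimeters. Each is a 5-segment closed polygon; G0 lifts to the layer z and rapids to the start vertex, then G1 traces the edges. The cross-section shrinks linearly with z (the slice at the apex is degenerate and omitted).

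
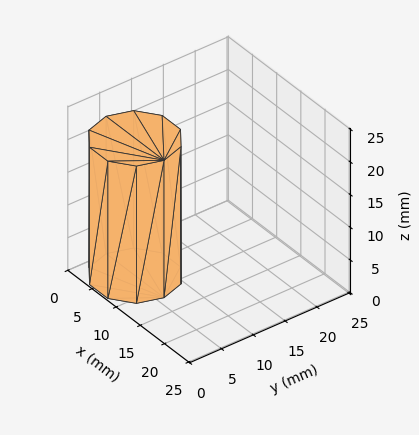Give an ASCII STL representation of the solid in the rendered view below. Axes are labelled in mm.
Reading the render: the shape is a regular 10-sided prism (a cylinder approximated with 10 flat sides), circumscribed radius ≈ 6 mm, height ≈ 21 mm (dimensions read to the nearest mm from the axis ticks). For the STL, each face is triangulated and given an outward normal.

solid part
  facet normal 0.0000 0.0000 -1.0000
    outer loop
      vertex 7.9 11.7 0.0
      vertex 10.9 9.5 0.0
      vertex 12.0 6.0 0.0
    endloop
  endfacet
  facet normal 0.0000 0.0000 -1.0000
    outer loop
      vertex 4.1 11.7 0.0
      vertex 7.9 11.7 0.0
      vertex 12.0 6.0 0.0
    endloop
  endfacet
  facet normal 0.0000 0.0000 -1.0000
    outer loop
      vertex 1.1 9.5 0.0
      vertex 4.1 11.7 0.0
      vertex 12.0 6.0 0.0
    endloop
  endfacet
  facet normal 0.0000 0.0000 -1.0000
    outer loop
      vertex 0.0 6.0 0.0
      vertex 1.1 9.5 0.0
      vertex 12.0 6.0 0.0
    endloop
  endfacet
  facet normal 0.0000 0.0000 -1.0000
    outer loop
      vertex 1.1 2.5 0.0
      vertex 0.0 6.0 0.0
      vertex 12.0 6.0 0.0
    endloop
  endfacet
  facet normal 0.0000 0.0000 -1.0000
    outer loop
      vertex 4.1 0.3 0.0
      vertex 1.1 2.5 0.0
      vertex 12.0 6.0 0.0
    endloop
  endfacet
  facet normal 0.0000 0.0000 -1.0000
    outer loop
      vertex 7.9 0.3 0.0
      vertex 4.1 0.3 0.0
      vertex 12.0 6.0 0.0
    endloop
  endfacet
  facet normal 0.0000 0.0000 -1.0000
    outer loop
      vertex 10.9 2.5 0.0
      vertex 7.9 0.3 0.0
      vertex 12.0 6.0 0.0
    endloop
  endfacet
  facet normal 0.0000 0.0000 1.0000
    outer loop
      vertex 12.0 6.0 21.0
      vertex 10.9 9.5 21.0
      vertex 7.9 11.7 21.0
    endloop
  endfacet
  facet normal 0.0000 0.0000 1.0000
    outer loop
      vertex 12.0 6.0 21.0
      vertex 7.9 11.7 21.0
      vertex 4.1 11.7 21.0
    endloop
  endfacet
  facet normal 0.0000 0.0000 1.0000
    outer loop
      vertex 12.0 6.0 21.0
      vertex 4.1 11.7 21.0
      vertex 1.1 9.5 21.0
    endloop
  endfacet
  facet normal 0.0000 0.0000 1.0000
    outer loop
      vertex 12.0 6.0 21.0
      vertex 1.1 9.5 21.0
      vertex 0.0 6.0 21.0
    endloop
  endfacet
  facet normal 0.0000 0.0000 1.0000
    outer loop
      vertex 12.0 6.0 21.0
      vertex 0.0 6.0 21.0
      vertex 1.1 2.5 21.0
    endloop
  endfacet
  facet normal 0.0000 0.0000 1.0000
    outer loop
      vertex 12.0 6.0 21.0
      vertex 1.1 2.5 21.0
      vertex 4.1 0.3 21.0
    endloop
  endfacet
  facet normal 0.0000 0.0000 1.0000
    outer loop
      vertex 12.0 6.0 21.0
      vertex 4.1 0.3 21.0
      vertex 7.9 0.3 21.0
    endloop
  endfacet
  facet normal 0.0000 0.0000 1.0000
    outer loop
      vertex 12.0 6.0 21.0
      vertex 7.9 0.3 21.0
      vertex 10.9 2.5 21.0
    endloop
  endfacet
  facet normal 0.9540 0.2998 0.0000
    outer loop
      vertex 12.0 6.0 0.0
      vertex 10.9 9.5 0.0
      vertex 10.9 9.5 21.0
    endloop
  endfacet
  facet normal 0.9540 0.2998 0.0000
    outer loop
      vertex 12.0 6.0 0.0
      vertex 10.9 9.5 21.0
      vertex 12.0 6.0 21.0
    endloop
  endfacet
  facet normal 0.5914 0.8064 0.0000
    outer loop
      vertex 10.9 9.5 0.0
      vertex 7.9 11.7 0.0
      vertex 7.9 11.7 21.0
    endloop
  endfacet
  facet normal 0.5914 0.8064 0.0000
    outer loop
      vertex 10.9 9.5 0.0
      vertex 7.9 11.7 21.0
      vertex 10.9 9.5 21.0
    endloop
  endfacet
  facet normal 0.0000 1.0000 0.0000
    outer loop
      vertex 7.9 11.7 0.0
      vertex 4.1 11.7 0.0
      vertex 4.1 11.7 21.0
    endloop
  endfacet
  facet normal 0.0000 1.0000 0.0000
    outer loop
      vertex 7.9 11.7 0.0
      vertex 4.1 11.7 21.0
      vertex 7.9 11.7 21.0
    endloop
  endfacet
  facet normal -0.5914 0.8064 0.0000
    outer loop
      vertex 4.1 11.7 0.0
      vertex 1.1 9.5 0.0
      vertex 1.1 9.5 21.0
    endloop
  endfacet
  facet normal -0.5914 0.8064 0.0000
    outer loop
      vertex 4.1 11.7 0.0
      vertex 1.1 9.5 21.0
      vertex 4.1 11.7 21.0
    endloop
  endfacet
  facet normal -0.9540 0.2998 0.0000
    outer loop
      vertex 1.1 9.5 0.0
      vertex 0.0 6.0 0.0
      vertex 0.0 6.0 21.0
    endloop
  endfacet
  facet normal -0.9540 0.2998 0.0000
    outer loop
      vertex 1.1 9.5 0.0
      vertex 0.0 6.0 21.0
      vertex 1.1 9.5 21.0
    endloop
  endfacet
  facet normal -0.9540 -0.2998 0.0000
    outer loop
      vertex 0.0 6.0 0.0
      vertex 1.1 2.5 0.0
      vertex 1.1 2.5 21.0
    endloop
  endfacet
  facet normal -0.9540 -0.2998 0.0000
    outer loop
      vertex 0.0 6.0 0.0
      vertex 1.1 2.5 21.0
      vertex 0.0 6.0 21.0
    endloop
  endfacet
  facet normal -0.5914 -0.8064 0.0000
    outer loop
      vertex 1.1 2.5 0.0
      vertex 4.1 0.3 0.0
      vertex 4.1 0.3 21.0
    endloop
  endfacet
  facet normal -0.5914 -0.8064 0.0000
    outer loop
      vertex 1.1 2.5 0.0
      vertex 4.1 0.3 21.0
      vertex 1.1 2.5 21.0
    endloop
  endfacet
  facet normal 0.0000 -1.0000 0.0000
    outer loop
      vertex 4.1 0.3 0.0
      vertex 7.9 0.3 0.0
      vertex 7.9 0.3 21.0
    endloop
  endfacet
  facet normal 0.0000 -1.0000 0.0000
    outer loop
      vertex 4.1 0.3 0.0
      vertex 7.9 0.3 21.0
      vertex 4.1 0.3 21.0
    endloop
  endfacet
  facet normal 0.5914 -0.8064 0.0000
    outer loop
      vertex 7.9 0.3 0.0
      vertex 10.9 2.5 0.0
      vertex 10.9 2.5 21.0
    endloop
  endfacet
  facet normal 0.5914 -0.8064 0.0000
    outer loop
      vertex 7.9 0.3 0.0
      vertex 10.9 2.5 21.0
      vertex 7.9 0.3 21.0
    endloop
  endfacet
  facet normal 0.9540 -0.2998 0.0000
    outer loop
      vertex 10.9 2.5 0.0
      vertex 12.0 6.0 0.0
      vertex 12.0 6.0 21.0
    endloop
  endfacet
  facet normal 0.9540 -0.2998 0.0000
    outer loop
      vertex 10.9 2.5 0.0
      vertex 12.0 6.0 21.0
      vertex 10.9 2.5 21.0
    endloop
  endfacet
endsolid part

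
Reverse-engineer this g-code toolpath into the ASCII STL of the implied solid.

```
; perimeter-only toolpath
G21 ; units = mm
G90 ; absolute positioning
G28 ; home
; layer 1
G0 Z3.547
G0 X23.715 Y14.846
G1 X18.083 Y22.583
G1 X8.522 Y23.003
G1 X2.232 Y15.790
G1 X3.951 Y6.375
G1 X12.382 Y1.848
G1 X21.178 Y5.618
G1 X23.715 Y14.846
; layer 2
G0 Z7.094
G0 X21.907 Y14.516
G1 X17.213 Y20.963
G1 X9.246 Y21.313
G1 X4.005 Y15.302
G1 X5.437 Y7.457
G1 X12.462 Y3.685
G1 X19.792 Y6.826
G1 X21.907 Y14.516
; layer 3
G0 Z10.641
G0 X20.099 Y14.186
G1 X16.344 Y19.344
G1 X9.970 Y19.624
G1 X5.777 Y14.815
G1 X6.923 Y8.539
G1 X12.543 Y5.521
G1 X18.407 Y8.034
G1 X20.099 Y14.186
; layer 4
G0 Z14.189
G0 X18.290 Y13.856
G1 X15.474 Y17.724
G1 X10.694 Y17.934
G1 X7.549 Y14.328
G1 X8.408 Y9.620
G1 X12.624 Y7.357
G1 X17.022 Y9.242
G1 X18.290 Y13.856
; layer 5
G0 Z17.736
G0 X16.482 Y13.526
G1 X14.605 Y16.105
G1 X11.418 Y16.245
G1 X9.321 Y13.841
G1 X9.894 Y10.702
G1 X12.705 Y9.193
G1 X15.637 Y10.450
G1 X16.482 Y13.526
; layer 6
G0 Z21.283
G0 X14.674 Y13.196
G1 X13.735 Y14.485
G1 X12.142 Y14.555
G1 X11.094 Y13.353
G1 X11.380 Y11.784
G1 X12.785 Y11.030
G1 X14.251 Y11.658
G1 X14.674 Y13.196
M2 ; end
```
solid part
  facet normal 0.0000 0.0000 -1.0000
    outer loop
      vertex 7.798 24.692 0.000
      vertex 18.952 24.202 0.000
      vertex 25.523 15.176 0.000
    endloop
  endfacet
  facet normal 0.0000 0.0000 -1.0000
    outer loop
      vertex 0.460 16.277 0.000
      vertex 7.798 24.692 0.000
      vertex 25.523 15.176 0.000
    endloop
  endfacet
  facet normal 0.0000 0.0000 -1.0000
    outer loop
      vertex 2.465 5.293 0.000
      vertex 0.460 16.277 0.000
      vertex 25.523 15.176 0.000
    endloop
  endfacet
  facet normal 0.0000 0.0000 -1.0000
    outer loop
      vertex 12.301 0.012 0.000
      vertex 2.465 5.293 0.000
      vertex 25.523 15.176 0.000
    endloop
  endfacet
  facet normal 0.0000 0.0000 -1.0000
    outer loop
      vertex 22.563 4.410 0.000
      vertex 12.301 0.012 0.000
      vertex 25.523 15.176 0.000
    endloop
  endfacet
  facet normal 0.7326 0.5333 0.4230
    outer loop
      vertex 25.523 15.176 0.000
      vertex 18.952 24.202 0.000
      vertex 12.866 12.866 24.830
    endloop
  endfacet
  facet normal 0.0398 0.9052 0.4230
    outer loop
      vertex 18.952 24.202 0.000
      vertex 7.798 24.692 0.000
      vertex 12.866 12.866 24.830
    endloop
  endfacet
  facet normal -0.6829 0.5955 0.4230
    outer loop
      vertex 7.798 24.692 0.000
      vertex 0.460 16.277 0.000
      vertex 12.866 12.866 24.830
    endloop
  endfacet
  facet normal -0.8914 -0.1627 0.4230
    outer loop
      vertex 0.460 16.277 0.000
      vertex 2.465 5.293 0.000
      vertex 12.866 12.866 24.830
    endloop
  endfacet
  facet normal -0.4286 -0.7983 0.4230
    outer loop
      vertex 2.465 5.293 0.000
      vertex 12.301 0.012 0.000
      vertex 12.866 12.866 24.830
    endloop
  endfacet
  facet normal 0.3569 -0.8329 0.4230
    outer loop
      vertex 12.301 0.012 0.000
      vertex 22.563 4.410 0.000
      vertex 12.866 12.866 24.830
    endloop
  endfacet
  facet normal 0.8737 -0.2402 0.4230
    outer loop
      vertex 22.563 4.410 0.000
      vertex 25.523 15.176 0.000
      vertex 12.866 12.866 24.830
    endloop
  endfacet
endsolid part

The G0 Z moves step by Δz≈3.547 mm. The G1 loops shrink linearly with z, so the solid tapers from its base footprint up to z≈24.8. Closing with a flat bottom cap and the tapered top and triangulating gives 12 facets — a regular 7-sided pyramid, base circumscribed radius ≈ 12.9 mm, apex at z ≈ 24.8 mm.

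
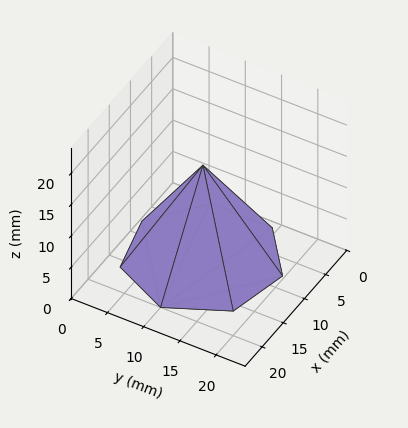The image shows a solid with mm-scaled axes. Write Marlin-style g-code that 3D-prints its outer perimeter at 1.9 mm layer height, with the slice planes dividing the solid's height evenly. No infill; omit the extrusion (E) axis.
Reading the render: the shape is a regular 7-sided pyramid, base circumscribed radius ≈ 10 mm, apex at z ≈ 15 mm (dimensions read to the nearest mm from the axis ticks). For the g-code, the solid's height is divided into equal slices at the stated Δz and each level perimeter traced with G1 moves after a G0 lift.

; perimeter-only toolpath
G21 ; units = mm
G90 ; absolute positioning
G28 ; home
; layer 1
G0 Z1.9
G0 X18.8 Y10.0
G1 X15.4 Y16.8
G1 X8.1 Y18.5
G1 X2.1 Y13.8
G1 X2.1 Y6.2
G1 X8.1 Y1.5
G1 X15.4 Y3.2
G1 X18.8 Y10.0
; layer 2
G0 Z3.8
G0 X17.5 Y10.0
G1 X14.6 Y15.9
G1 X8.3 Y17.3
G1 X3.2 Y13.2
G1 X3.2 Y6.8
G1 X8.3 Y2.7
G1 X14.6 Y4.2
G1 X17.5 Y10.0
; layer 3
G0 Z5.6
G0 X16.2 Y10.0
G1 X13.9 Y14.9
G1 X8.6 Y16.1
G1 X4.4 Y12.7
G1 X4.4 Y7.3
G1 X8.6 Y3.9
G1 X13.9 Y5.1
G1 X16.2 Y10.0
; layer 4
G0 Z7.5
G0 X15.0 Y10.0
G1 X13.1 Y13.9
G1 X8.9 Y14.8
G1 X5.5 Y12.2
G1 X5.5 Y7.8
G1 X8.9 Y5.2
G1 X13.1 Y6.1
G1 X15.0 Y10.0
; layer 5
G0 Z9.4
G0 X13.8 Y10.0
G1 X12.3 Y12.9
G1 X9.2 Y13.6
G1 X6.6 Y11.6
G1 X6.6 Y8.4
G1 X9.2 Y6.4
G1 X12.3 Y7.1
G1 X13.8 Y10.0
; layer 6
G0 Z11.2
G0 X12.5 Y10.0
G1 X11.6 Y11.9
G1 X9.4 Y12.4
G1 X7.8 Y11.1
G1 X7.8 Y8.9
G1 X9.4 Y7.6
G1 X11.6 Y8.1
G1 X12.5 Y10.0
; layer 7
G0 Z13.1
G0 X11.2 Y10.0
G1 X10.8 Y11.0
G1 X9.7 Y11.2
G1 X8.9 Y10.5
G1 X8.9 Y9.5
G1 X9.7 Y8.8
G1 X10.8 Y9.0
G1 X11.2 Y10.0
M2 ; end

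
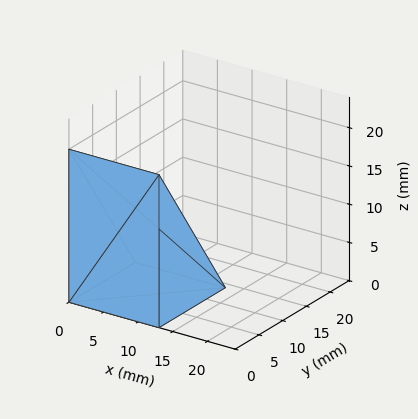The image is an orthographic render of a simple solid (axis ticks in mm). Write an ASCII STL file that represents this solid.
Reading the render: the shape is a wedge (ramp): 13 × 14 mm base, rising to 20 mm along the y=0 edge and sloping linearly to z=0 at y=14 (dimensions read to the nearest mm from the axis ticks). For the STL, each face is triangulated and given an outward normal.

solid part
  facet normal 0.0000 0.0000 -1.0000
    outer loop
      vertex 13.0 14.0 0.0
      vertex 13.0 0.0 0.0
      vertex 0.0 0.0 0.0
    endloop
  endfacet
  facet normal 0.0000 0.0000 -1.0000
    outer loop
      vertex 0.0 14.0 0.0
      vertex 13.0 14.0 0.0
      vertex 0.0 0.0 0.0
    endloop
  endfacet
  facet normal 0.0000 -1.0000 0.0000
    outer loop
      vertex 0.0 0.0 0.0
      vertex 13.0 0.0 0.0
      vertex 13.0 0.0 20.0
    endloop
  endfacet
  facet normal 0.0000 -1.0000 0.0000
    outer loop
      vertex 0.0 0.0 0.0
      vertex 13.0 0.0 20.0
      vertex 0.0 0.0 20.0
    endloop
  endfacet
  facet normal 0.0000 0.8192 0.5735
    outer loop
      vertex 0.0 0.0 20.0
      vertex 13.0 0.0 20.0
      vertex 13.0 14.0 0.0
    endloop
  endfacet
  facet normal 0.0000 0.8192 0.5735
    outer loop
      vertex 0.0 0.0 20.0
      vertex 13.0 14.0 0.0
      vertex 0.0 14.0 0.0
    endloop
  endfacet
  facet normal -1.0000 0.0000 0.0000
    outer loop
      vertex 0.0 0.0 20.0
      vertex 0.0 14.0 0.0
      vertex 0.0 0.0 0.0
    endloop
  endfacet
  facet normal 1.0000 0.0000 0.0000
    outer loop
      vertex 13.0 0.0 0.0
      vertex 13.0 14.0 0.0
      vertex 13.0 0.0 20.0
    endloop
  endfacet
endsolid part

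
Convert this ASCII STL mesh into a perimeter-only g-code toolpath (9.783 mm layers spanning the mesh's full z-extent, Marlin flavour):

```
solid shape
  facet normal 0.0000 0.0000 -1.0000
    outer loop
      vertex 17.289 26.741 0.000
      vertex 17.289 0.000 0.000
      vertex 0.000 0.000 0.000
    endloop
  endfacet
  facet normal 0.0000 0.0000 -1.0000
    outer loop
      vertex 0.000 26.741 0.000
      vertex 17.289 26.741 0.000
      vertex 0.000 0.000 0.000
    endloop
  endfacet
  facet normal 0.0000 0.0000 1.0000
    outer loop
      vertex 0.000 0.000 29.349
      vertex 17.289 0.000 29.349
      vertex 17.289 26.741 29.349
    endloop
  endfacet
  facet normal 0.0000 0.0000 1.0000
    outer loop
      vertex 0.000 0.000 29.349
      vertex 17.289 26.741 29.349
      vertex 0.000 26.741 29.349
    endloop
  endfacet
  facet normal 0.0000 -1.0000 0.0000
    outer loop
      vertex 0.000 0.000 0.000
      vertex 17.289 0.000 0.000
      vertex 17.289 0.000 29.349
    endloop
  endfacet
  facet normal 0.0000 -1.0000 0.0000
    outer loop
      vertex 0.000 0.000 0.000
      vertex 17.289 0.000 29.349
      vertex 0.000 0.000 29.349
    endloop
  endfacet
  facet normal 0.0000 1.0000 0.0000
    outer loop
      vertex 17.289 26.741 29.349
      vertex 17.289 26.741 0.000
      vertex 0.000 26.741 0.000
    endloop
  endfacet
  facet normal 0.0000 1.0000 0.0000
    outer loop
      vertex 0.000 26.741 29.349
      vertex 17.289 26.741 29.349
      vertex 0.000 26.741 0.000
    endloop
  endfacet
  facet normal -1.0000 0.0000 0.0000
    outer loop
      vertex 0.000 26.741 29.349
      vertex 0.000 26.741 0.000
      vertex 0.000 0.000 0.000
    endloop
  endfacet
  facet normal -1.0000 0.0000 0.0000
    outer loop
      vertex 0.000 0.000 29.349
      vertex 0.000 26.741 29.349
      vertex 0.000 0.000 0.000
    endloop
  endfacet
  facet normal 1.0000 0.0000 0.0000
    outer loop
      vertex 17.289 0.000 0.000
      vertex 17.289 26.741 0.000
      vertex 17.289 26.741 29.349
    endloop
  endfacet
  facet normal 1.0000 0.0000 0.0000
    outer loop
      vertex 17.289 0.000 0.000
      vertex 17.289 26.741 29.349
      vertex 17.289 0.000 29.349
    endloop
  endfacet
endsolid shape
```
; perimeter-only toolpath
G21 ; units = mm
G90 ; absolute positioning
G28 ; home
; layer 1
G0 Z9.783
G0 X0.000 Y0.000
G1 X17.289 Y0.000
G1 X17.289 Y26.741
G1 X0.000 Y26.741
G1 X0.000 Y0.000
; layer 2
G0 Z19.566
G0 X0.000 Y0.000
G1 X17.289 Y0.000
G1 X17.289 Y26.741
G1 X0.000 Y26.741
G1 X0.000 Y0.000
; layer 3
G0 Z29.349
G0 X0.000 Y0.000
G1 X17.289 Y0.000
G1 X17.289 Y26.741
G1 X0.000 Y26.741
G1 X0.000 Y0.000
M2 ; end

The solid is a rectangular box, roughly 17.3 × 26.7 mm footprint and 29.3 mm tall. Slicing at Δz = 9.783 mm — 3 equal slices spanning the solid's height, so layer i sits at z = i·h/3 — gives 3 non-empty perimeters. Each is a 4-segment closed polygon; G0 lifts to the layer z and rapids to the start vertex, then G1 traces the edges.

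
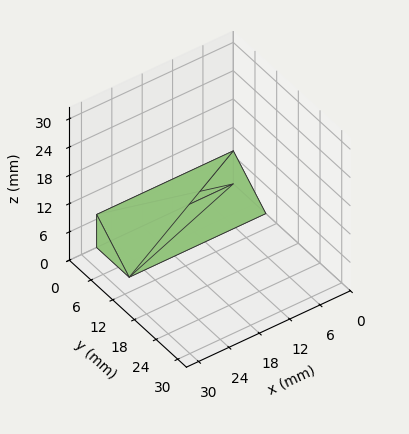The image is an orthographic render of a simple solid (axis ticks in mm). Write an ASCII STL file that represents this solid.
Reading the render: the shape is a wedge (ramp): 27 × 9 mm base, rising to 7 mm along the y=0 edge and sloping linearly to z=0 at y=9 (dimensions read to the nearest mm from the axis ticks). For the STL, each face is triangulated and given an outward normal.

solid part
  facet normal 0.0000 0.0000 -1.0000
    outer loop
      vertex 27.0 9.0 0.0
      vertex 27.0 0.0 0.0
      vertex 0.0 0.0 0.0
    endloop
  endfacet
  facet normal 0.0000 0.0000 -1.0000
    outer loop
      vertex 0.0 9.0 0.0
      vertex 27.0 9.0 0.0
      vertex 0.0 0.0 0.0
    endloop
  endfacet
  facet normal 0.0000 -1.0000 0.0000
    outer loop
      vertex 0.0 0.0 0.0
      vertex 27.0 0.0 0.0
      vertex 27.0 0.0 7.0
    endloop
  endfacet
  facet normal 0.0000 -1.0000 0.0000
    outer loop
      vertex 0.0 0.0 0.0
      vertex 27.0 0.0 7.0
      vertex 0.0 0.0 7.0
    endloop
  endfacet
  facet normal 0.0000 0.6139 0.7894
    outer loop
      vertex 0.0 0.0 7.0
      vertex 27.0 0.0 7.0
      vertex 27.0 9.0 0.0
    endloop
  endfacet
  facet normal 0.0000 0.6139 0.7894
    outer loop
      vertex 0.0 0.0 7.0
      vertex 27.0 9.0 0.0
      vertex 0.0 9.0 0.0
    endloop
  endfacet
  facet normal -1.0000 0.0000 0.0000
    outer loop
      vertex 0.0 0.0 7.0
      vertex 0.0 9.0 0.0
      vertex 0.0 0.0 0.0
    endloop
  endfacet
  facet normal 1.0000 0.0000 0.0000
    outer loop
      vertex 27.0 0.0 0.0
      vertex 27.0 9.0 0.0
      vertex 27.0 0.0 7.0
    endloop
  endfacet
endsolid part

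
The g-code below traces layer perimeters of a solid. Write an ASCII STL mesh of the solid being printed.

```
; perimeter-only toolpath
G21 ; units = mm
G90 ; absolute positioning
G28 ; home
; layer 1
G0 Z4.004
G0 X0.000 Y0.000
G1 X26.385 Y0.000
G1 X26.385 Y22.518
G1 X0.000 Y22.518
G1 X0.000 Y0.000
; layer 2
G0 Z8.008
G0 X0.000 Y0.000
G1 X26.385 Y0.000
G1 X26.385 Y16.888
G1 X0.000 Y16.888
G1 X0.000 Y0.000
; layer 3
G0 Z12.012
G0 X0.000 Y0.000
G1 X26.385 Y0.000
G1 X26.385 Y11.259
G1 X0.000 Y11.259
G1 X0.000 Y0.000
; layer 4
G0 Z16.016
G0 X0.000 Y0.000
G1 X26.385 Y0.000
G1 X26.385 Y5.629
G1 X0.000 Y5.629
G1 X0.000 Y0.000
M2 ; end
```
solid part
  facet normal 0.0000 0.0000 -1.0000
    outer loop
      vertex 26.385 28.147 0.000
      vertex 26.385 0.000 0.000
      vertex 0.000 0.000 0.000
    endloop
  endfacet
  facet normal 0.0000 0.0000 -1.0000
    outer loop
      vertex 0.000 28.147 0.000
      vertex 26.385 28.147 0.000
      vertex 0.000 0.000 0.000
    endloop
  endfacet
  facet normal 0.0000 -1.0000 0.0000
    outer loop
      vertex 0.000 0.000 0.000
      vertex 26.385 0.000 0.000
      vertex 26.385 0.000 20.020
    endloop
  endfacet
  facet normal 0.0000 -1.0000 0.0000
    outer loop
      vertex 0.000 0.000 0.000
      vertex 26.385 0.000 20.020
      vertex 0.000 0.000 20.020
    endloop
  endfacet
  facet normal 0.0000 0.5796 0.8149
    outer loop
      vertex 0.000 0.000 20.020
      vertex 26.385 0.000 20.020
      vertex 26.385 28.147 0.000
    endloop
  endfacet
  facet normal 0.0000 0.5796 0.8149
    outer loop
      vertex 0.000 0.000 20.020
      vertex 26.385 28.147 0.000
      vertex 0.000 28.147 0.000
    endloop
  endfacet
  facet normal -1.0000 0.0000 0.0000
    outer loop
      vertex 0.000 0.000 20.020
      vertex 0.000 28.147 0.000
      vertex 0.000 0.000 0.000
    endloop
  endfacet
  facet normal 1.0000 0.0000 0.0000
    outer loop
      vertex 26.385 0.000 0.000
      vertex 26.385 28.147 0.000
      vertex 26.385 0.000 20.020
    endloop
  endfacet
endsolid part

The G0 Z moves step by Δz≈4.004 mm. The G1 loops shrink linearly with z, so the solid tapers from its base footprint up to z≈20. Closing with a flat bottom cap and the tapered top and triangulating gives 8 facets — a wedge (ramp): 26.4 × 28.1 mm base, rising to 20 mm along the y=0 edge and sloping linearly to z=0 at y=28.1.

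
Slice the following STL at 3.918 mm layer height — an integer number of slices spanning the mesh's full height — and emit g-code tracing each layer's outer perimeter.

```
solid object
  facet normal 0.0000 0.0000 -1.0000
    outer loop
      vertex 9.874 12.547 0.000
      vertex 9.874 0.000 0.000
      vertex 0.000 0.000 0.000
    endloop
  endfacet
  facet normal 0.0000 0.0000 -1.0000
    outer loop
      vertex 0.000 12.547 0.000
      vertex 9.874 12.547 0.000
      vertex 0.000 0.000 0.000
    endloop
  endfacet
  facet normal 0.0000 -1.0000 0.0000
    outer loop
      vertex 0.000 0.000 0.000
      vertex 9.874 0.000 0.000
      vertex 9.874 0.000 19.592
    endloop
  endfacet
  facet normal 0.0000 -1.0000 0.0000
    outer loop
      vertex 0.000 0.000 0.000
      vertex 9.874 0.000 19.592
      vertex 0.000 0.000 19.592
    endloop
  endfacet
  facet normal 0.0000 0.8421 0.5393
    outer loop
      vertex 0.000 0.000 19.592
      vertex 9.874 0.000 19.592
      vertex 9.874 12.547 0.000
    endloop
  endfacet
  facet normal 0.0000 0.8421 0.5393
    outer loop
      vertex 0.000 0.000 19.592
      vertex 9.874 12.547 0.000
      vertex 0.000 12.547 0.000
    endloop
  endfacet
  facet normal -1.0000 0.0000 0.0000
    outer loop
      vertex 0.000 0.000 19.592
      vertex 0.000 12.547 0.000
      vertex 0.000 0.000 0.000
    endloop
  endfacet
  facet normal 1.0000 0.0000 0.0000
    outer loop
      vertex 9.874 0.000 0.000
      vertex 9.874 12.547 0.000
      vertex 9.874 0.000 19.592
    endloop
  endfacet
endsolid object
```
; perimeter-only toolpath
G21 ; units = mm
G90 ; absolute positioning
G28 ; home
; layer 1
G0 Z3.918
G0 X0.000 Y0.000
G1 X9.874 Y0.000
G1 X9.874 Y10.038
G1 X0.000 Y10.038
G1 X0.000 Y0.000
; layer 2
G0 Z7.837
G0 X0.000 Y0.000
G1 X9.874 Y0.000
G1 X9.874 Y7.528
G1 X0.000 Y7.528
G1 X0.000 Y0.000
; layer 3
G0 Z11.755
G0 X0.000 Y0.000
G1 X9.874 Y0.000
G1 X9.874 Y5.019
G1 X0.000 Y5.019
G1 X0.000 Y0.000
; layer 4
G0 Z15.674
G0 X0.000 Y0.000
G1 X9.874 Y0.000
G1 X9.874 Y2.509
G1 X0.000 Y2.509
G1 X0.000 Y0.000
M2 ; end

The solid is a wedge (ramp): 9.87 × 12.5 mm base, rising to 19.6 mm along the y=0 edge and sloping linearly to z=0 at y=12.5. Slicing at Δz = 3.918 mm — 5 equal slices spanning the solid's height, so layer i sits at z = i·h/5 — gives 4 non-empty perimeters. Each is a 4-segment closed polygon; G0 lifts to the layer z and rapids to the start vertex, then G1 traces the edges. The cross-section shrinks linearly with z (the slice at the apex is degenerate and omitted).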